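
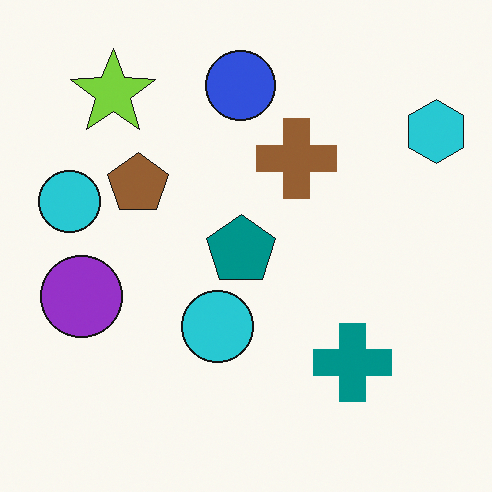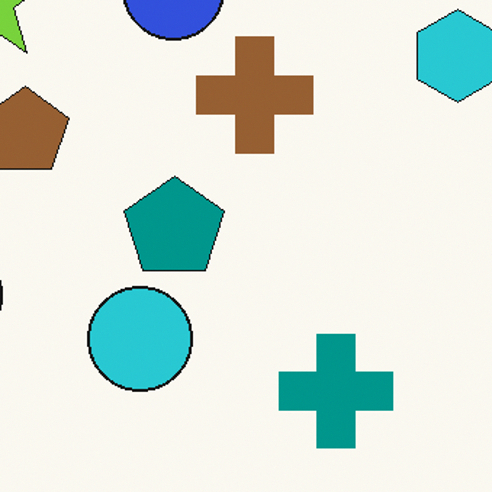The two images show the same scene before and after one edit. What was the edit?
The transformation is: cropped slightly and scaled back up.

The visible shapes are larger and the field of view is narrower; shapes near the original edges may be partly or wholly outside the frame — a crop-and-rescale.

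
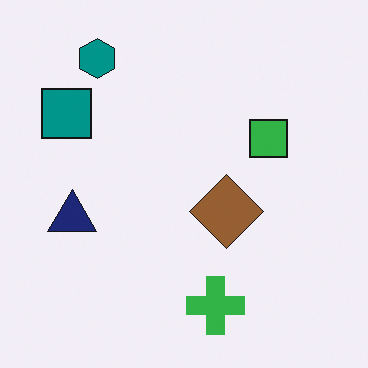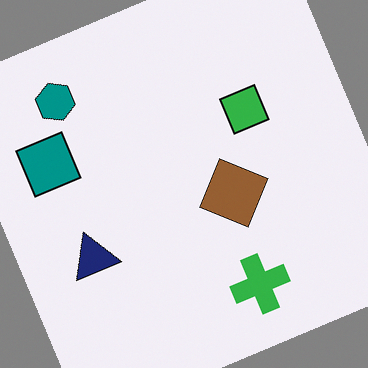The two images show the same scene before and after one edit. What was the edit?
It was rotated counter-clockwise by a moderate amount.

Every shape is tilted by the same angle and the image corners show triangular fill wedges — a whole-image rotation by a non-right angle.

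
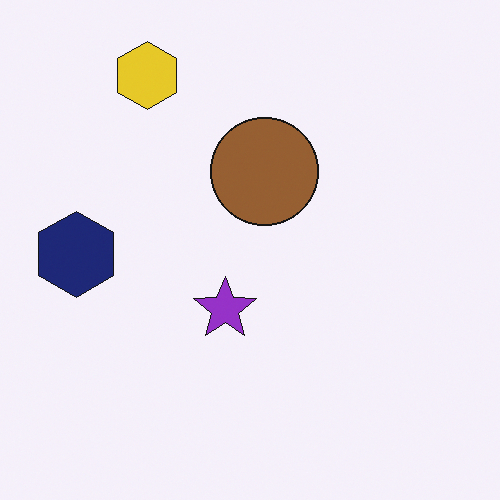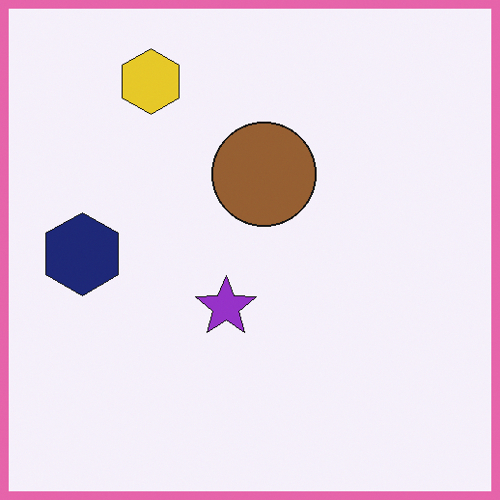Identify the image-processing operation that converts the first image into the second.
The transformation is: framed with a pink border.

A solid pink frame runs around the edge of the second image, with the content slightly shrunk inside it.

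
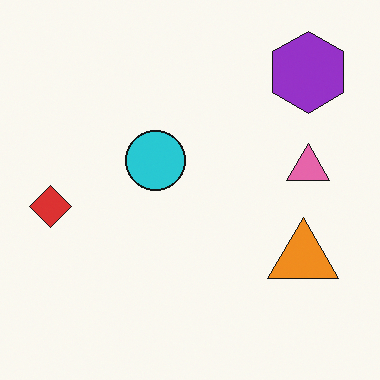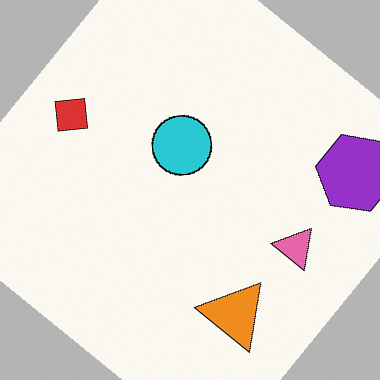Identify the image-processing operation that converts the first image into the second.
It was rotated clockwise by a large amount — several tens of degrees.

Every shape is tilted by the same angle and the image corners show triangular fill wedges — a whole-image rotation by a non-right angle.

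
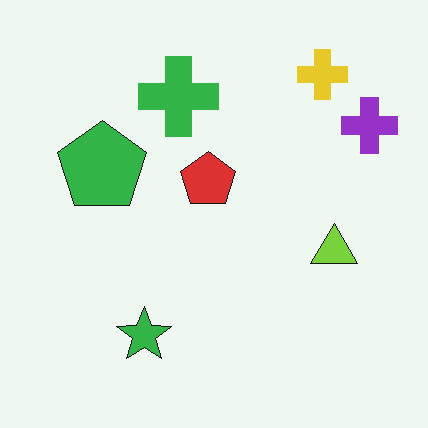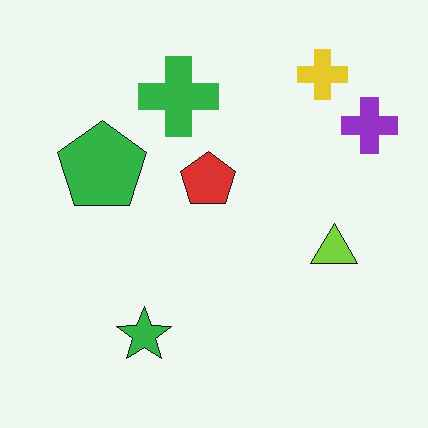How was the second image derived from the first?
It was JPEG-compressed with visible artifacts.

Blocky 8×8 compression artifacts appear around shape edges and the flat background shows ringing — characteristic JPEG degradation.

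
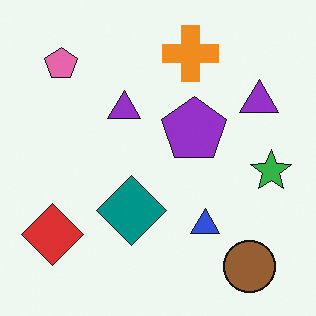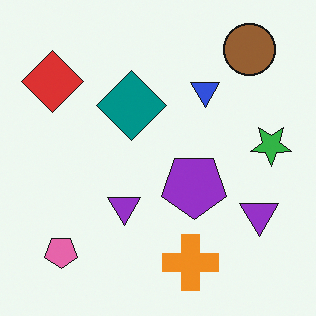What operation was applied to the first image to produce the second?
The image was flipped vertically (top ↔ bottom).

The brown circle is in the bottom-right of the first image and the top-right of the second — shapes on opposite sides of the horizontal midline have swapped in a mirror flip.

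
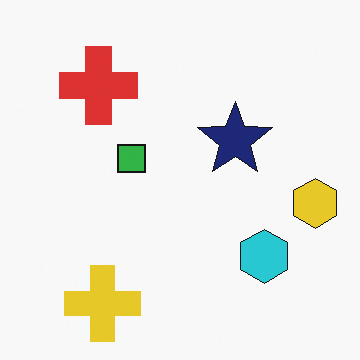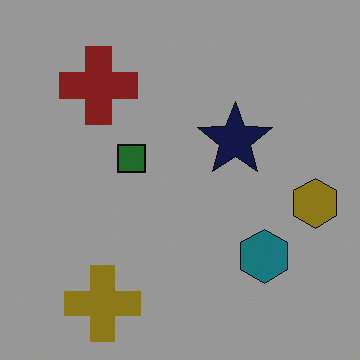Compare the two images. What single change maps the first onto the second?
The second image is the first darkened a lot.

Every pixel — background and shapes alike — is uniformly darkened.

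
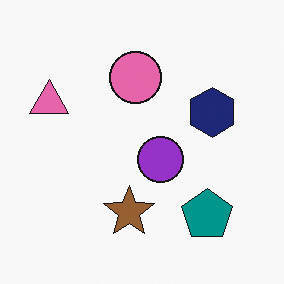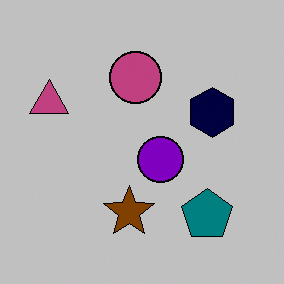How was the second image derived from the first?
The transformation is: aggressively posterized.

Each flat color has snapped to a coarser quantized level — most visibly, the near-white background has dropped to a flat grey.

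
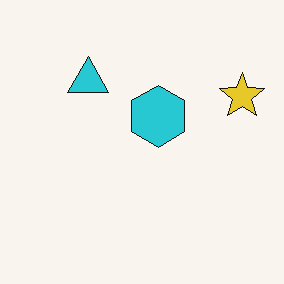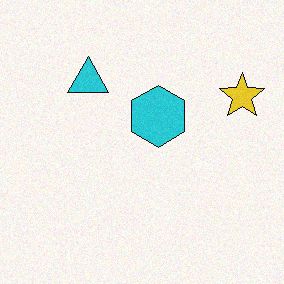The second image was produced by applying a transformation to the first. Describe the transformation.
The transformation is: degraded with subtle gaussian noise.

Random speckle covers the whole image, including the flat background.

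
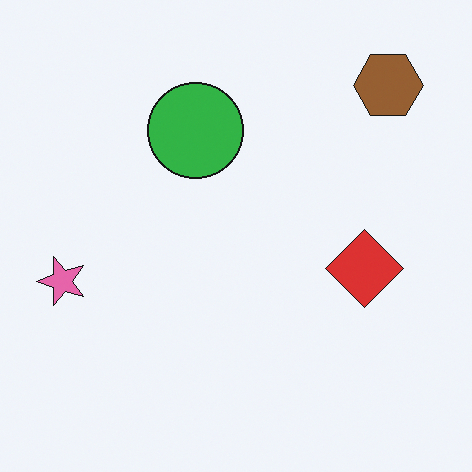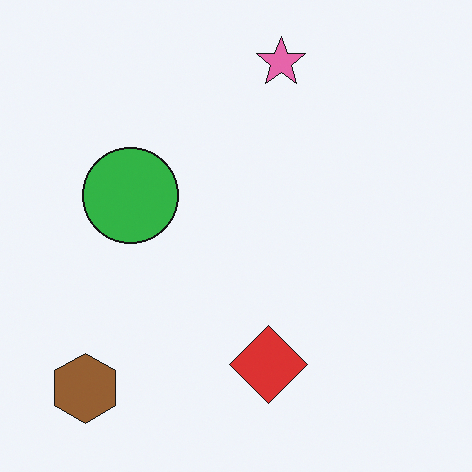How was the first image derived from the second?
The transformation is: transposed (reflected across the top-left ↔ bottom-right diagonal).

Shapes have swapped their row and column positions — what was in the top-right is now in the bottom-left — a diagonal reflection.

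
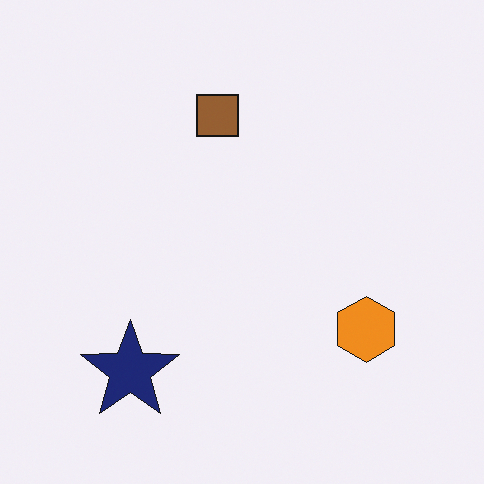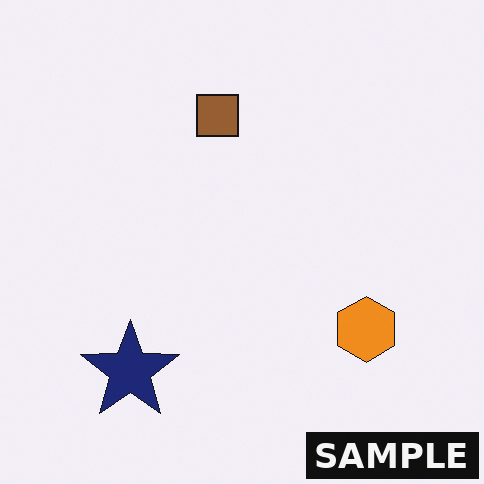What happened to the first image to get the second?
The second image is the first watermarked with the text "SAMPLE" in the lower-right corner.

A dark label reading "SAMPLE" appears in the lower-right corner.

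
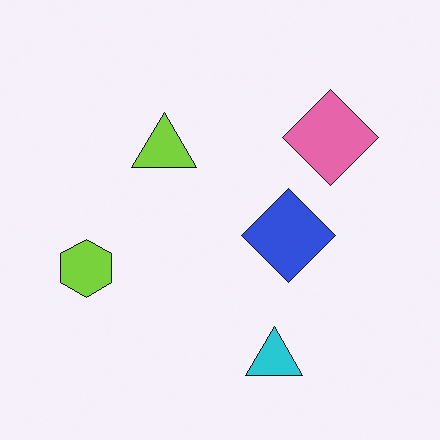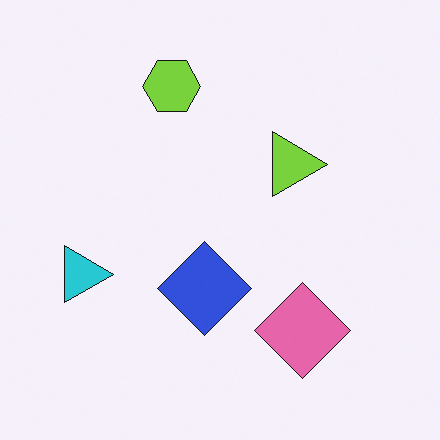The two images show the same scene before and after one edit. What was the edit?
This is the original image rotated 90° clockwise.

The cyan triangle sits in the bottom of the first image and the left of the second — consistent with a whole-image 90° clockwise rotation.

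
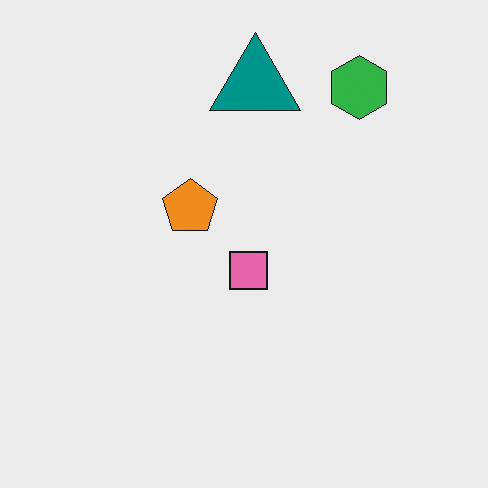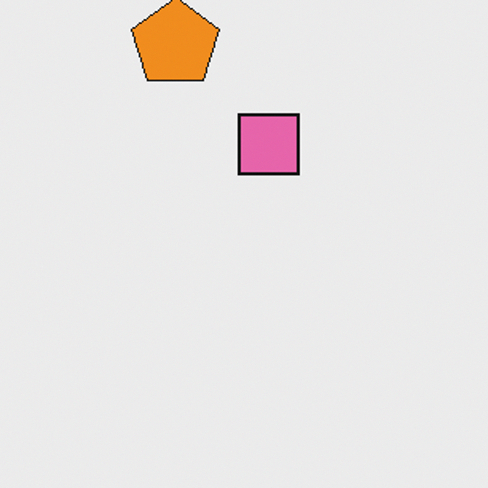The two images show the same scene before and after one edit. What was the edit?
Cropped slightly and scaled back up.

The visible shapes are larger and the field of view is narrower; shapes near the original edges may be partly or wholly outside the frame — a crop-and-rescale.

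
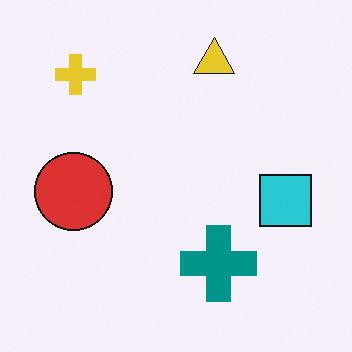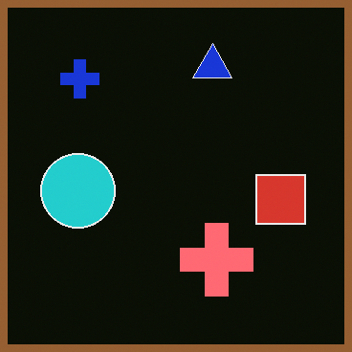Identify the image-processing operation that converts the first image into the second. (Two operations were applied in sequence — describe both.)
Color-inverted (negative), then framed with a brown border.

The light background has become dark and every shape's color is its complement — a photographic negative. A solid brown frame runs around the edge of the second image, with the content slightly shrunk inside it.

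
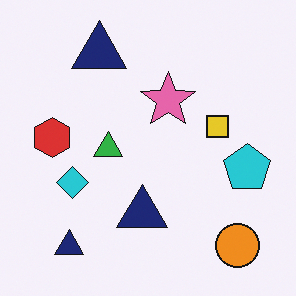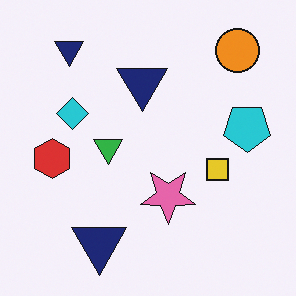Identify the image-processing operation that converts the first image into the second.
The transformation is: flipped vertically (top ↔ bottom).

The orange circle is in the bottom-right of the first image and the top-right of the second — shapes on opposite sides of the horizontal midline have swapped in a mirror flip.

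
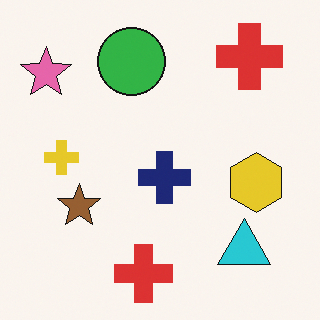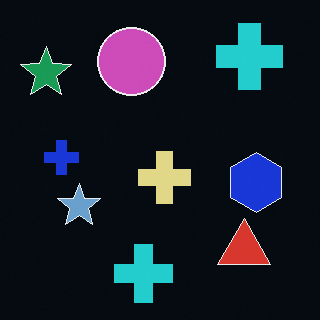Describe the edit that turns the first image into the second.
The second image is the first color-inverted (negative).

The light background has become dark and every shape's color is its complement — a photographic negative.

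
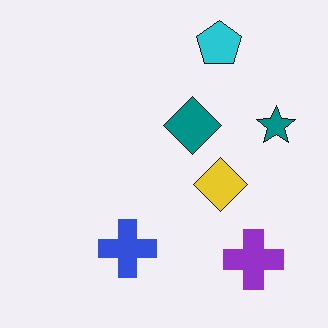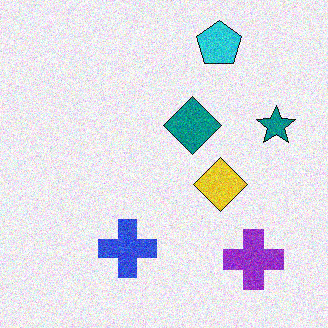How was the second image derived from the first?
The transformation is: degraded with visible gaussian noise.

Random speckle covers the whole image, including the flat background.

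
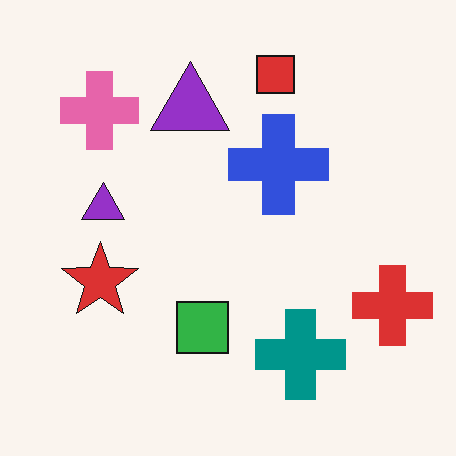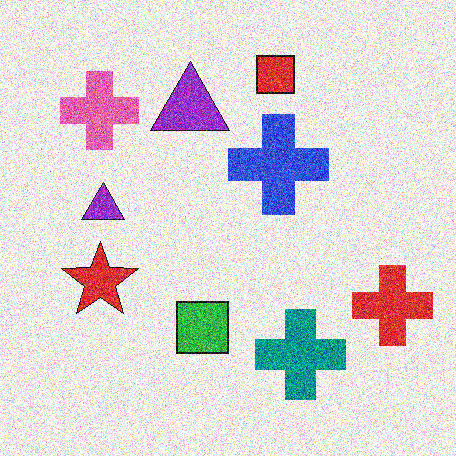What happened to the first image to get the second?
The transformation is: degraded with heavy additive noise.

Random speckle covers the whole image, including the flat background.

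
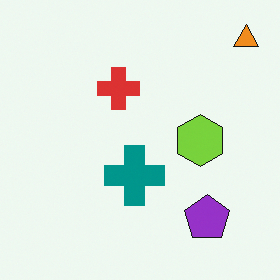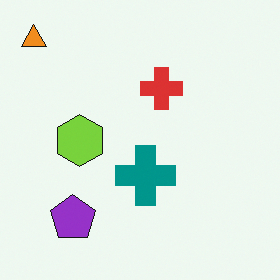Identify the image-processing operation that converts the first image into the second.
It was flipped horizontally (left ↔ right).

The orange triangle is in the top-right of the first image and the top-left of the second — shapes on opposite sides of the vertical midline have swapped in a mirror flip.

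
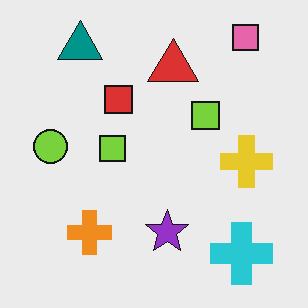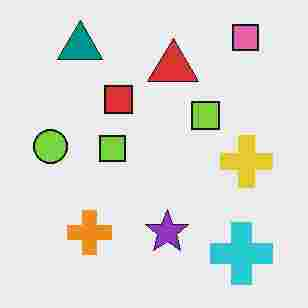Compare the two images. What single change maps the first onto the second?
It was degraded with heavy JPEG compression.

Blocky 8×8 compression artifacts appear around shape edges and the flat background shows ringing — characteristic JPEG degradation.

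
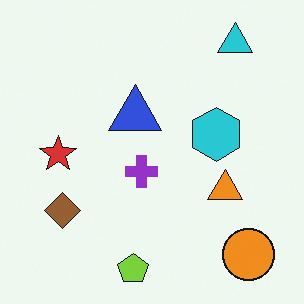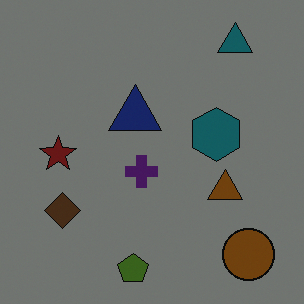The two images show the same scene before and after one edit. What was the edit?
The second image is the first substantially darkened.

Every pixel — background and shapes alike — is uniformly darkened.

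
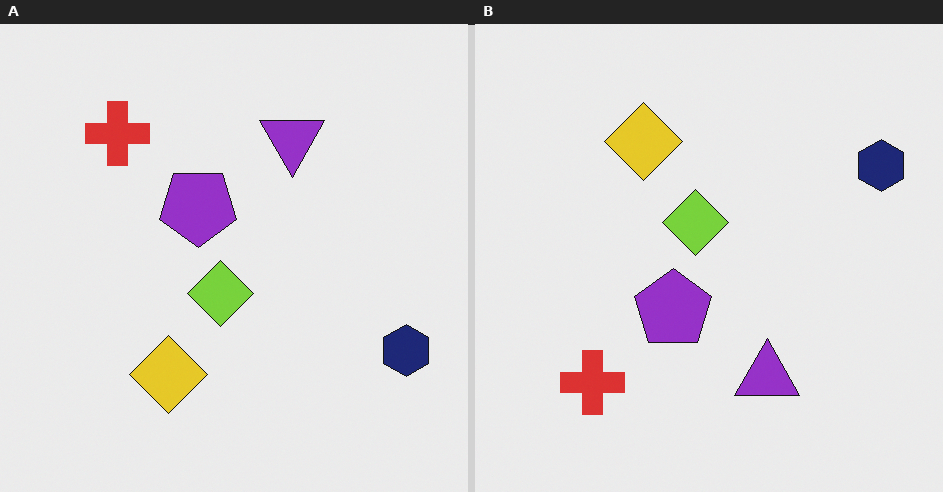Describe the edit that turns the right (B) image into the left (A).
The image was flipped vertically (top ↔ bottom).

The red cross is in the bottom-left of the right (B) image and the top-left of the left (A) — shapes on opposite sides of the horizontal midline have swapped in a mirror flip.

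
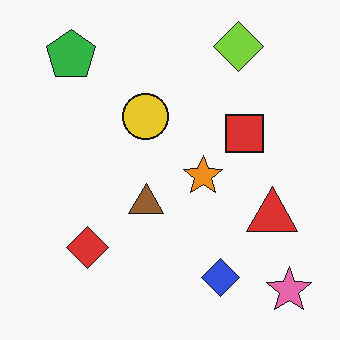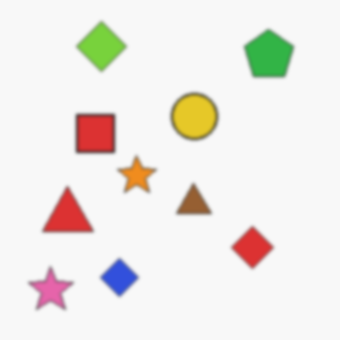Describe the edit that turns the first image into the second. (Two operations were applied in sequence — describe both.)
This is the original image given a subtle gaussian blur, then flipped horizontally (left ↔ right).

Shape edges and outlines are uniformly softened across the whole image. The pink star is in the bottom-right of the first image and the bottom-left of the second — shapes on opposite sides of the vertical midline have swapped in a mirror flip.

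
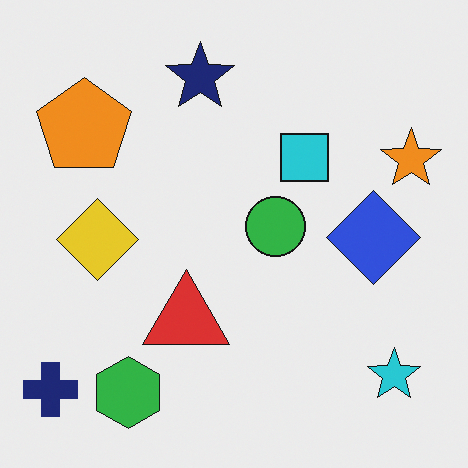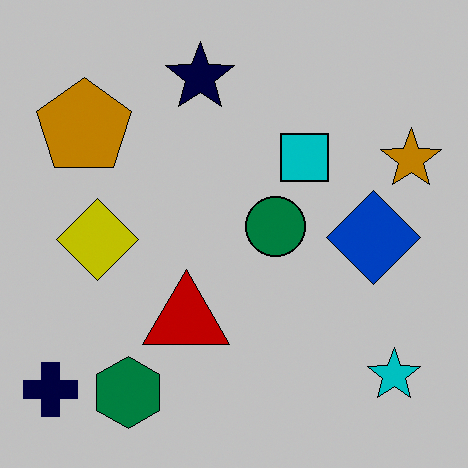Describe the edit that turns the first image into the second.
The image was aggressively posterized.

Each flat color has snapped to a coarser quantized level — most visibly, the near-white background has dropped to a flat grey.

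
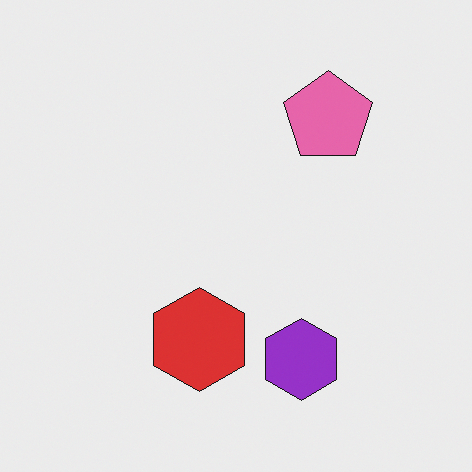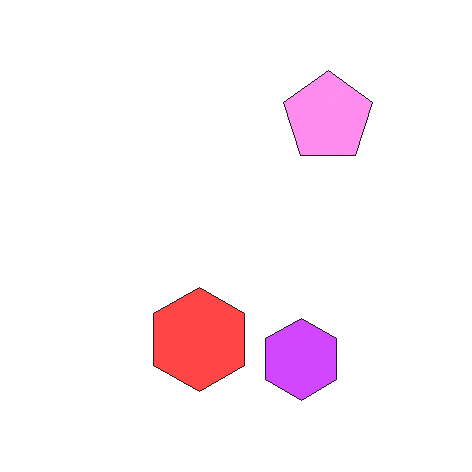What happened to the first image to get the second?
Brightened a lot.

Every pixel — background and shapes alike — is uniformly brightened.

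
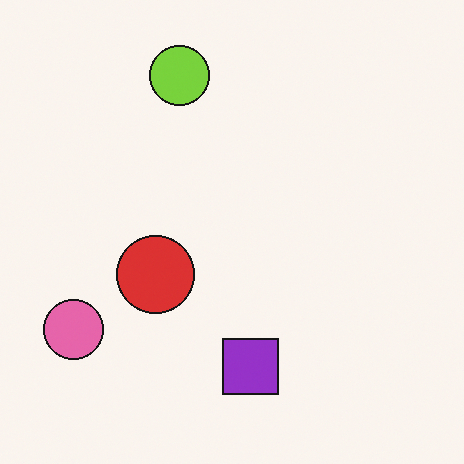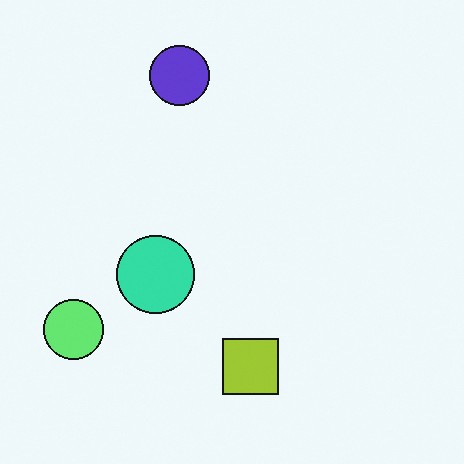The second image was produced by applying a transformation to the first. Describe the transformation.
This is the original image hue-shifted through roughly half the color wheel.

Every shape's color has rotated by the same amount around the hue wheel — a uniform hue shift.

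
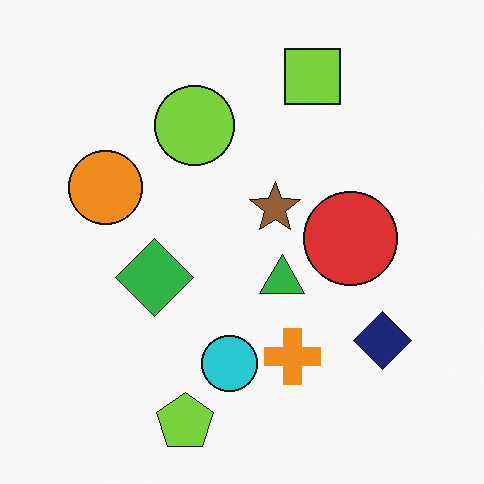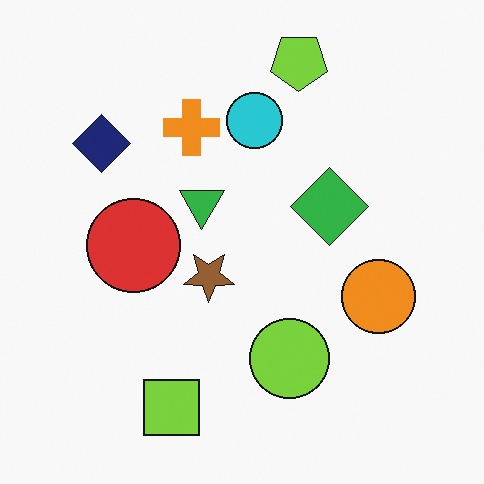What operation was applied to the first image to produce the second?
Rotated 180°.

The lime pentagon sits in the bottom of the first image and the top of the second — consistent with a whole-image 180° rotation.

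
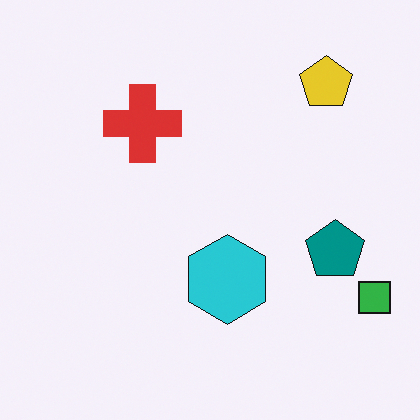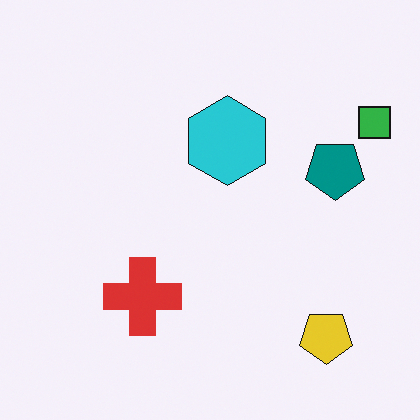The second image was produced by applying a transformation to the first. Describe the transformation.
The second image is the first flipped vertically (top ↔ bottom).

The yellow pentagon is in the top-right of the first image and the bottom-right of the second — shapes on opposite sides of the horizontal midline have swapped in a mirror flip.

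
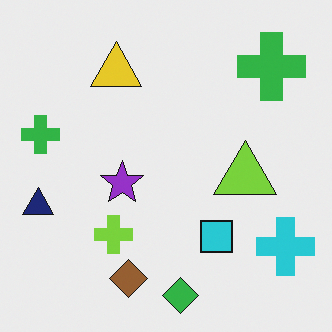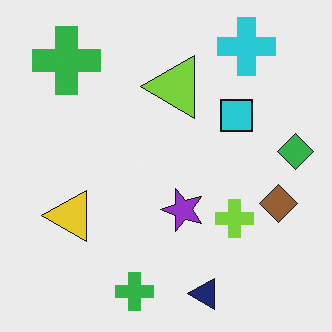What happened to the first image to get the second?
Rotated 90° counter-clockwise.

The cyan cross sits in the bottom-right of the first image and the top-right of the second — consistent with a whole-image 90° counter-clockwise rotation.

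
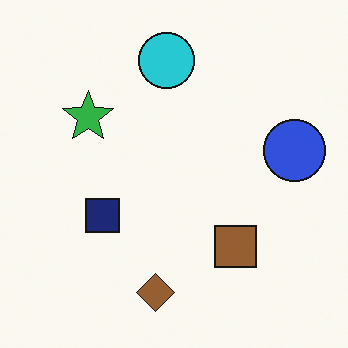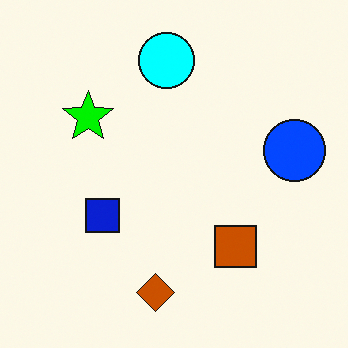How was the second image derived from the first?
Heavily oversaturated.

All colors are more vivid — a global saturation change.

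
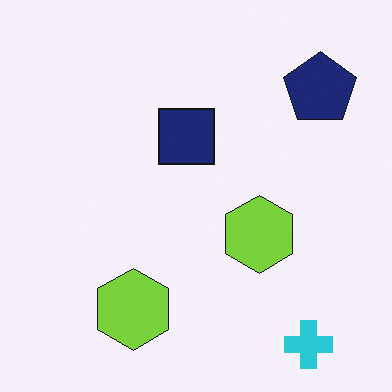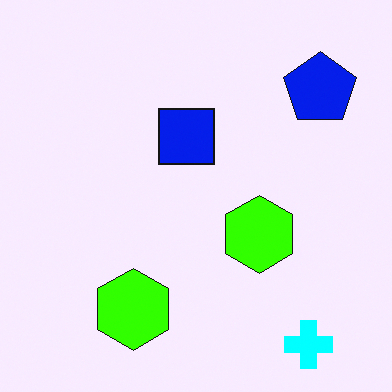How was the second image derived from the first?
The second image is the first heavily oversaturated.

All colors are more vivid — a global saturation change.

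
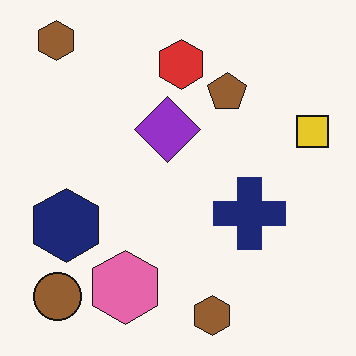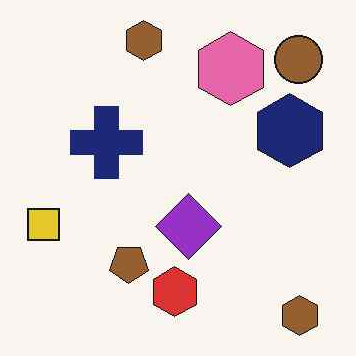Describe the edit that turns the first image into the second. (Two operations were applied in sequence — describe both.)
It was JPEG-compressed with visible artifacts, then rotated 180°.

Blocky 8×8 compression artifacts appear around shape edges and the flat background shows ringing — characteristic JPEG degradation. The brown circle sits in the bottom-left of the first image and the top-right of the second — consistent with a whole-image 180° rotation.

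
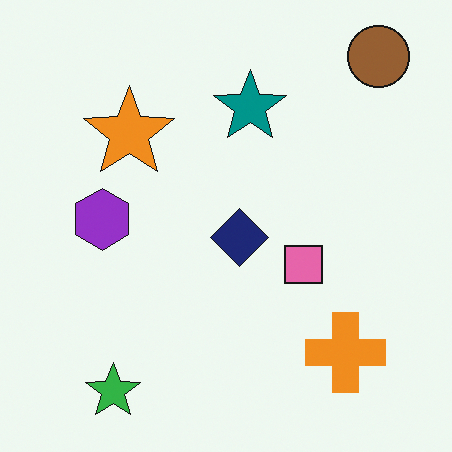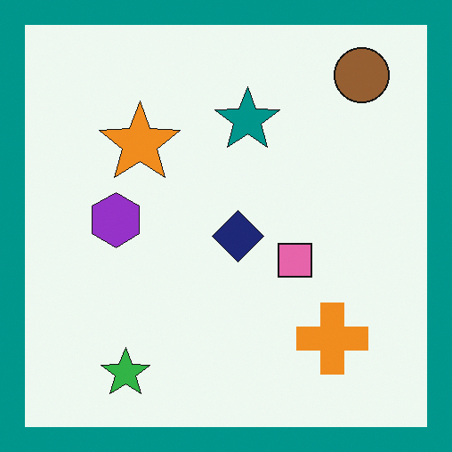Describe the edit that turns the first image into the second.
Framed with a teal border.

A solid teal frame runs around the edge of the second image, with the content slightly shrunk inside it.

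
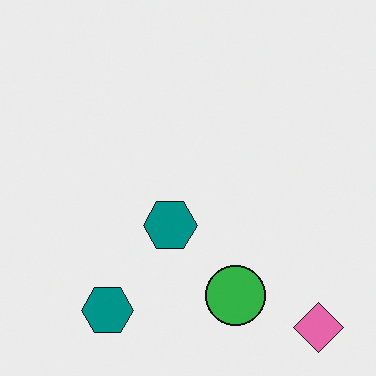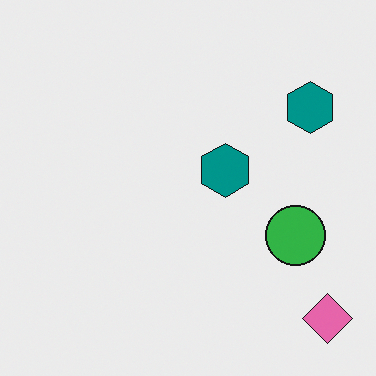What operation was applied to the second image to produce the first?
Transposed (reflected across the top-left ↔ bottom-right diagonal).

Shapes have swapped their row and column positions — what was in the top-right is now in the bottom-left — a diagonal reflection.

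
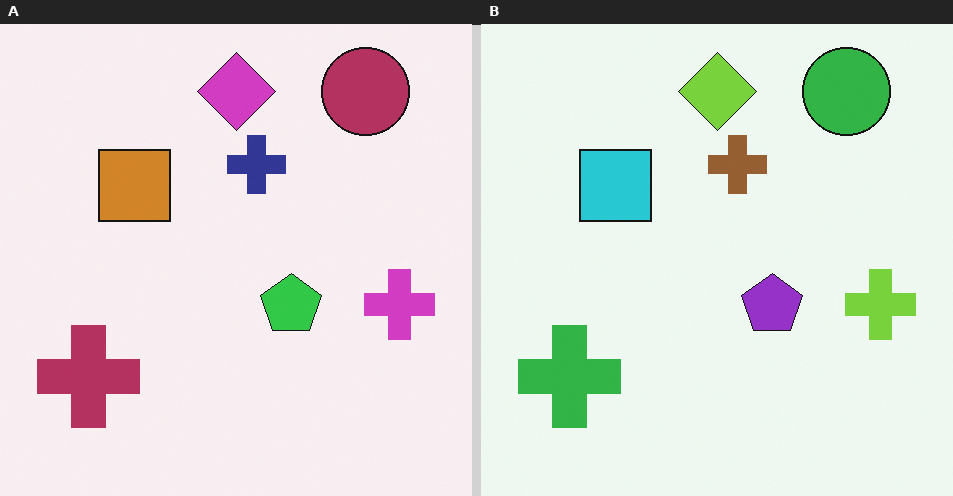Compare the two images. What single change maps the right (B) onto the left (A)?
The transformation is: hue-shifted through roughly half the color wheel.

Every shape's color has rotated by the same amount around the hue wheel — a uniform hue shift.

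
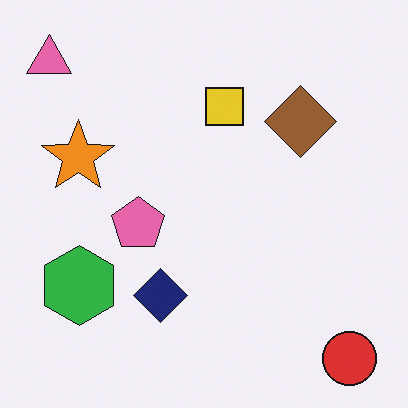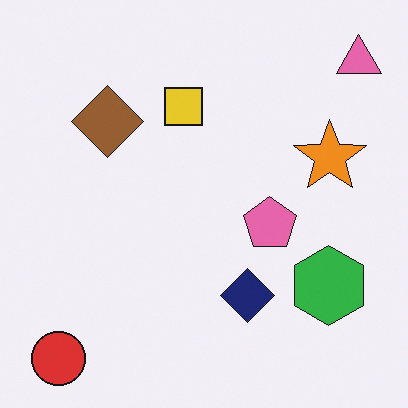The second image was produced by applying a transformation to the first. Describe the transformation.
The image was flipped horizontally (left ↔ right).

The pink triangle is in the top-left of the first image and the top-right of the second — shapes on opposite sides of the vertical midline have swapped in a mirror flip.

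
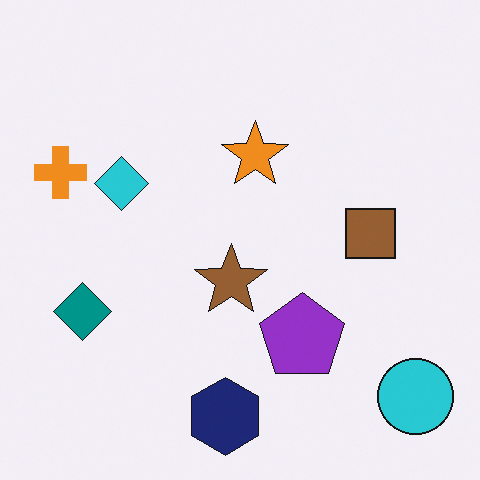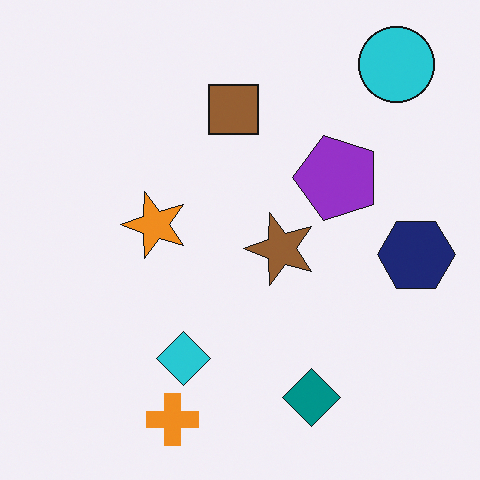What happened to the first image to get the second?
The image was rotated 90° counter-clockwise.

The cyan circle sits in the bottom-right of the first image and the top-right of the second — consistent with a whole-image 90° counter-clockwise rotation.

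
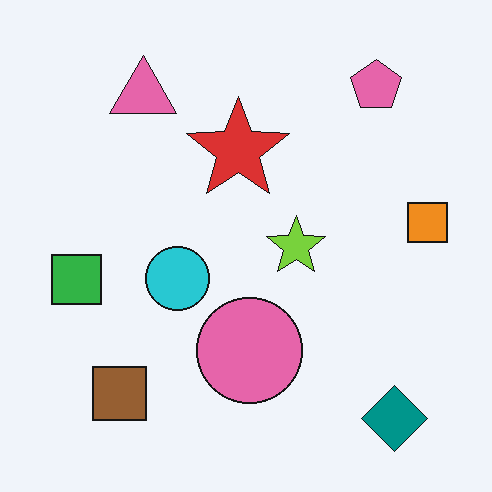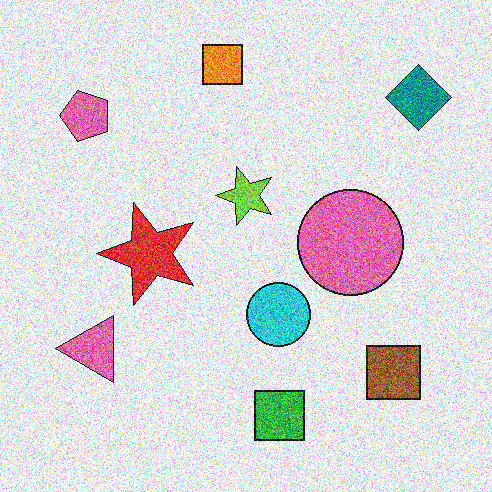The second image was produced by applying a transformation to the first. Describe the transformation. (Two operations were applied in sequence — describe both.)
It was rotated 90° counter-clockwise, then degraded with a thick layer of grain.

The teal diamond sits in the bottom-right of the first image and the top-right of the second — consistent with a whole-image 90° counter-clockwise rotation. Random speckle covers the whole image, including the flat background.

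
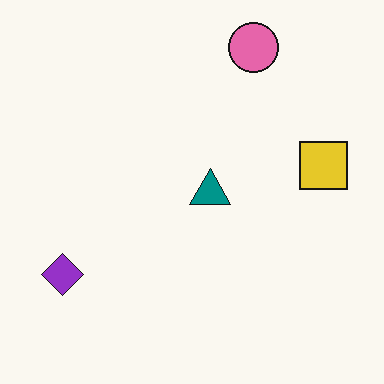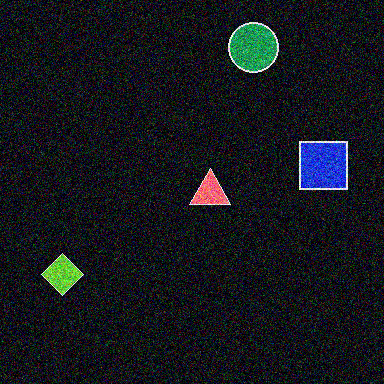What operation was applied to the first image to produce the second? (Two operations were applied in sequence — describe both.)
The image was degraded with strong gaussian noise, then color-inverted (negative).

Random speckle covers the whole image, including the flat background. The light background has become dark and every shape's color is its complement — a photographic negative.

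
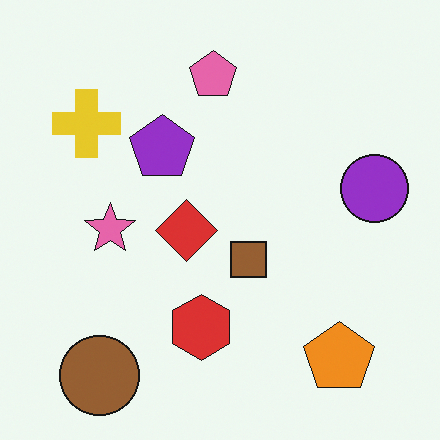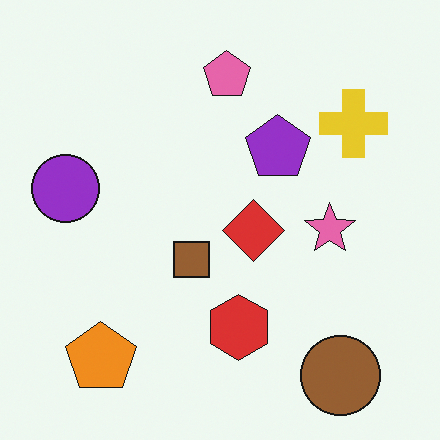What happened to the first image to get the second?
The second image is the first flipped horizontally (left ↔ right).

The purple circle is in the right of the first image and the left of the second — shapes on opposite sides of the vertical midline have swapped in a mirror flip.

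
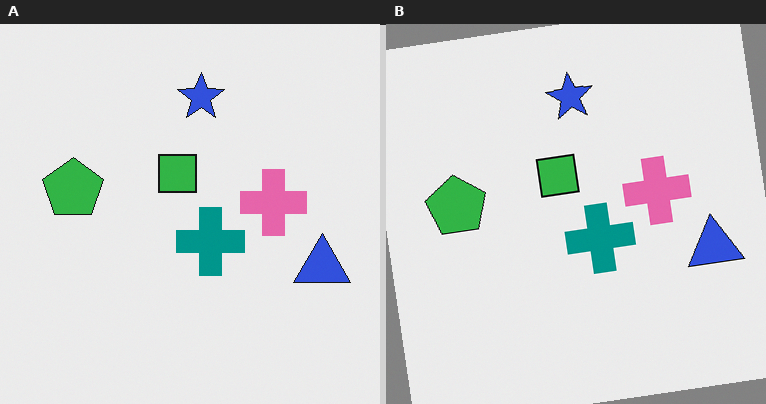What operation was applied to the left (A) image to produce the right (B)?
It was rotated counter-clockwise by a slight angle.

Every shape is tilted by the same angle and the image corners show triangular fill wedges — a whole-image rotation by a non-right angle.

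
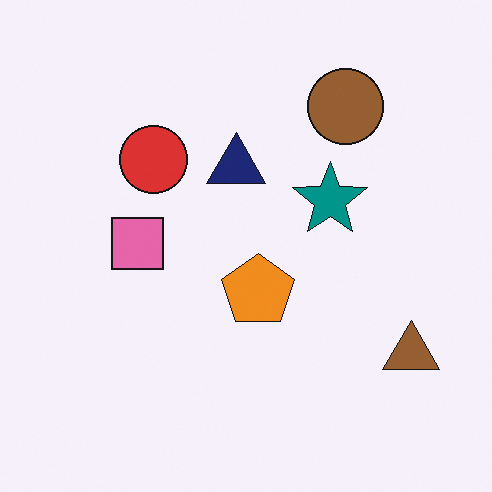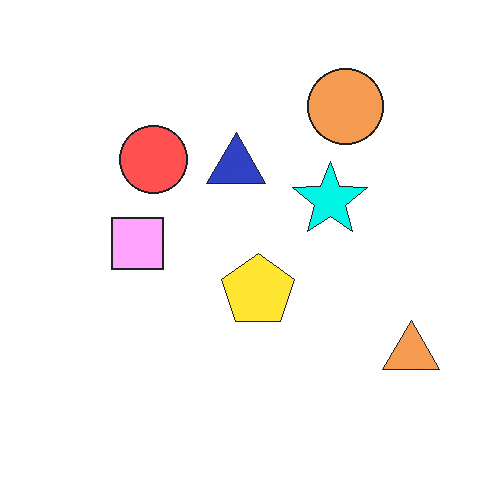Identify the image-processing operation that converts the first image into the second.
It was substantially brightened.

Every pixel — background and shapes alike — is uniformly brightened.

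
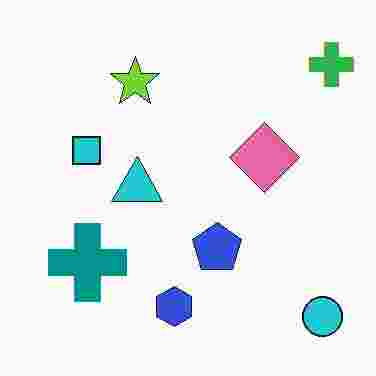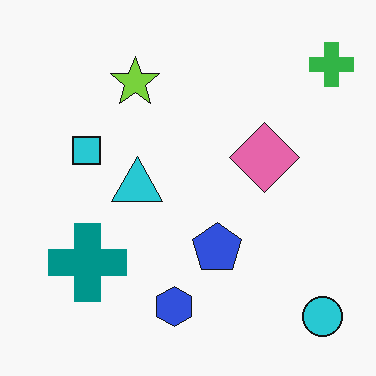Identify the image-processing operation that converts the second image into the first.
The first image is the second heavily JPEG-compressed with obvious blocking artifacts.

Blocky 8×8 compression artifacts appear around shape edges and the flat background shows ringing — characteristic JPEG degradation.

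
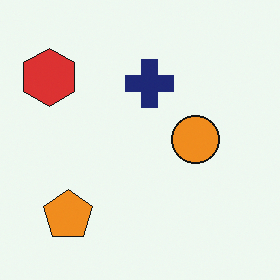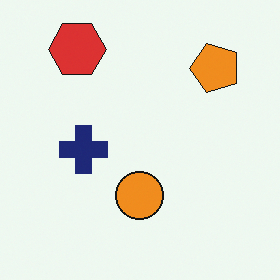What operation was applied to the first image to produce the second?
Transposed (reflected across the top-left ↔ bottom-right diagonal).

Shapes have swapped their row and column positions — what was in the top-right is now in the bottom-left — a diagonal reflection.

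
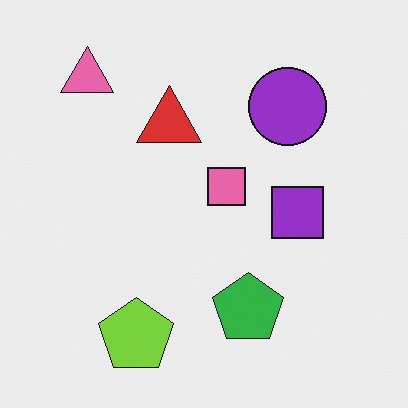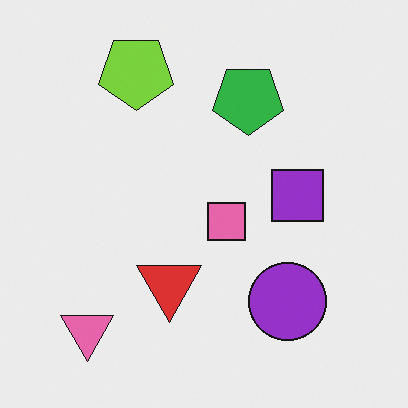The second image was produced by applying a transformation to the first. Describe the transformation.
The image was flipped vertically (top ↔ bottom).

The lime pentagon is in the bottom of the first image and the top of the second — shapes on opposite sides of the horizontal midline have swapped in a mirror flip.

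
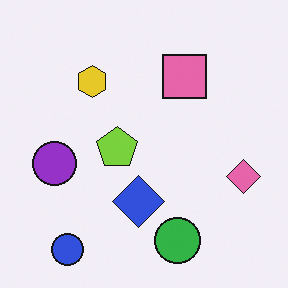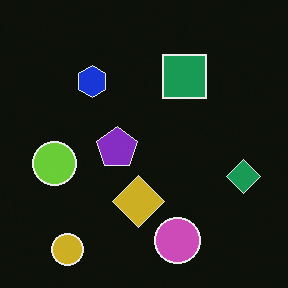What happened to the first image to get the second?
The transformation is: color-inverted (negative).

The light background has become dark and every shape's color is its complement — a photographic negative.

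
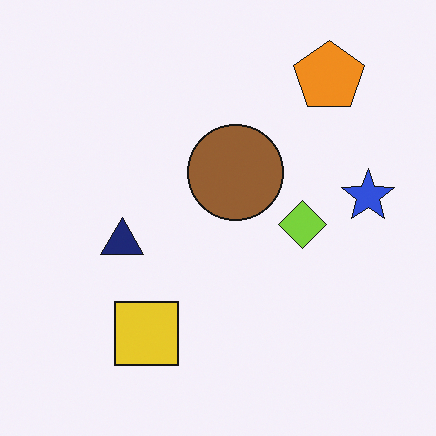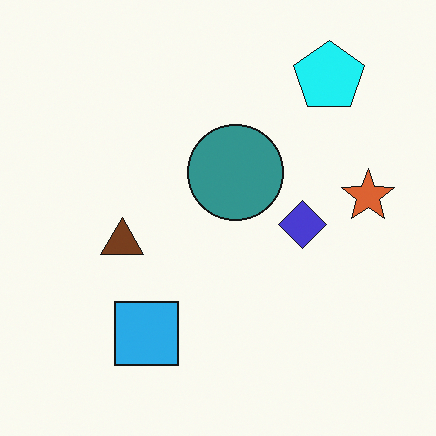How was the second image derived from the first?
The second image is the first hue-shifted noticeably.

Every shape's color has rotated by the same amount around the hue wheel — a uniform hue shift.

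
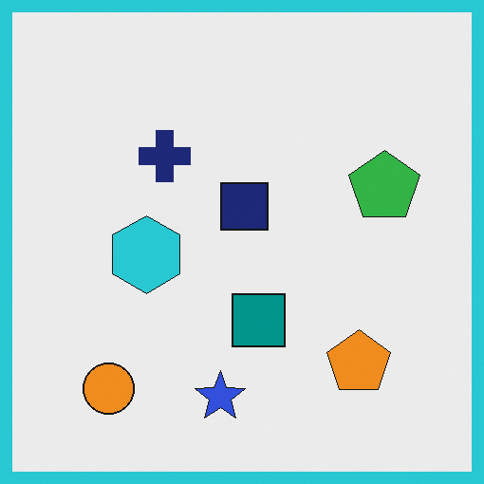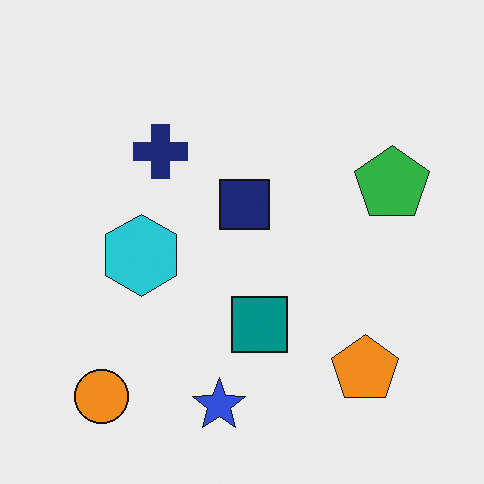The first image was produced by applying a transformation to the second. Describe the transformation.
The first image is the second framed with a cyan border.

A solid cyan frame runs around the edge of the first image, with the content slightly shrunk inside it.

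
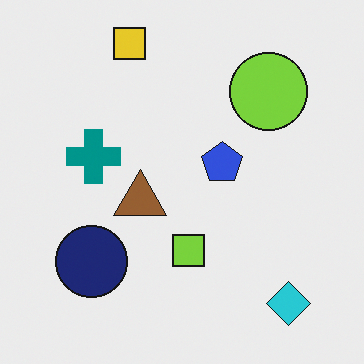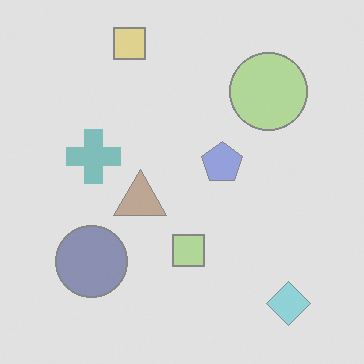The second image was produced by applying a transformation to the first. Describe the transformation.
This is the original image given much lower contrast.

Tones are pushed toward mid-grey across the whole image — a global contrast change.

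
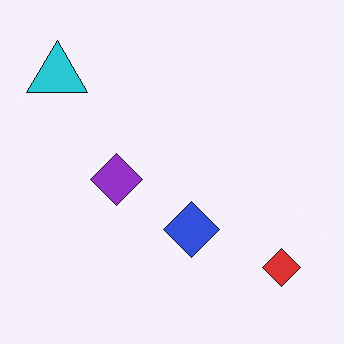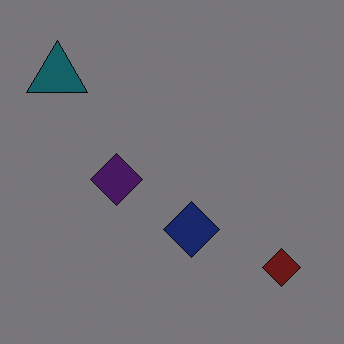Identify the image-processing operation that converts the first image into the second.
Noticeably darkened.

Every pixel — background and shapes alike — is uniformly darkened.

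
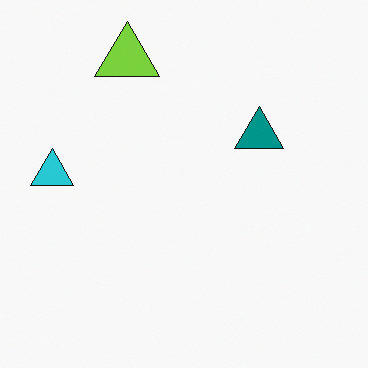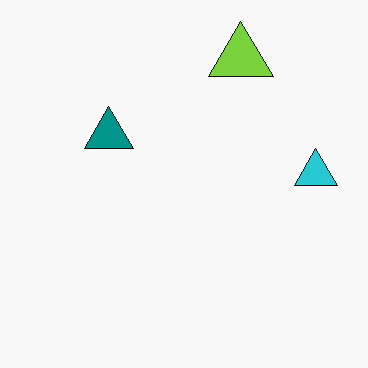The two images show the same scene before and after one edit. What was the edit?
The second image is the first flipped horizontally (left ↔ right).

The cyan triangle is in the left of the first image and the right of the second — shapes on opposite sides of the vertical midline have swapped in a mirror flip.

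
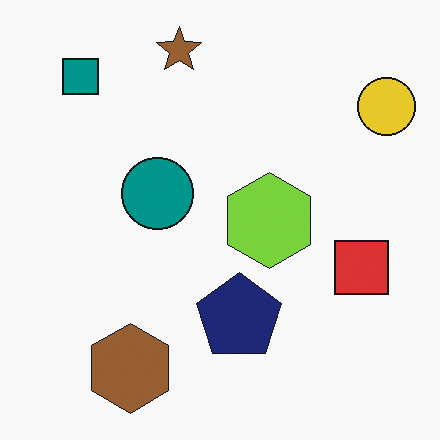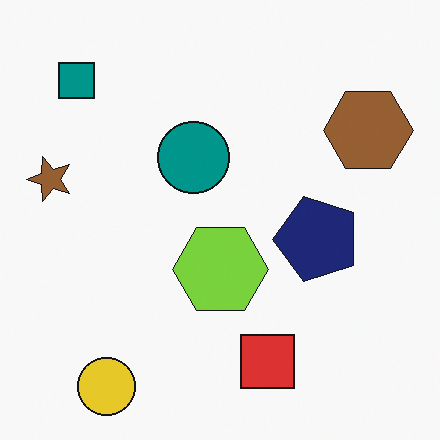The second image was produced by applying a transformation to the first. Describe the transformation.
Transposed (reflected across the top-left ↔ bottom-right diagonal).

Shapes have swapped their row and column positions — what was in the top-right is now in the bottom-left — a diagonal reflection.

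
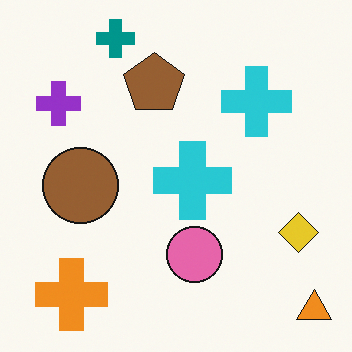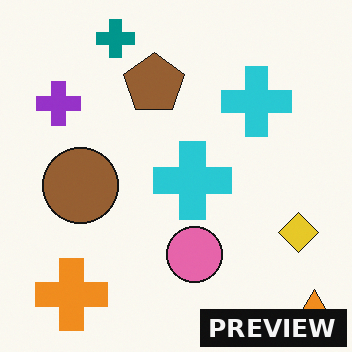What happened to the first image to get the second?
It was watermarked with the text "PREVIEW" in the lower-right corner.

A dark label reading "PREVIEW" appears in the lower-right corner.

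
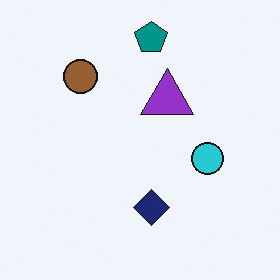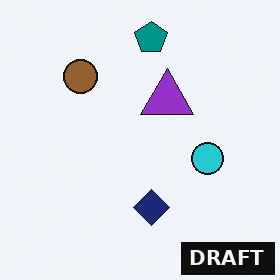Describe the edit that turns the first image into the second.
The image was watermarked with the text "DRAFT" in the lower-right corner.

A dark label reading "DRAFT" appears in the lower-right corner.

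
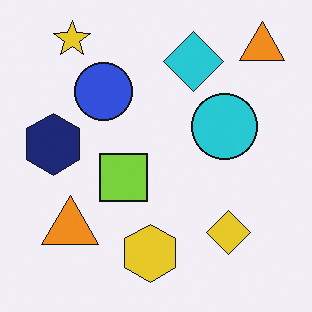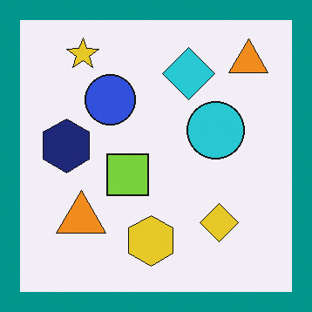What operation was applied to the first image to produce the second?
The image was framed with a teal border.

A solid teal frame runs around the edge of the second image, with the content slightly shrunk inside it.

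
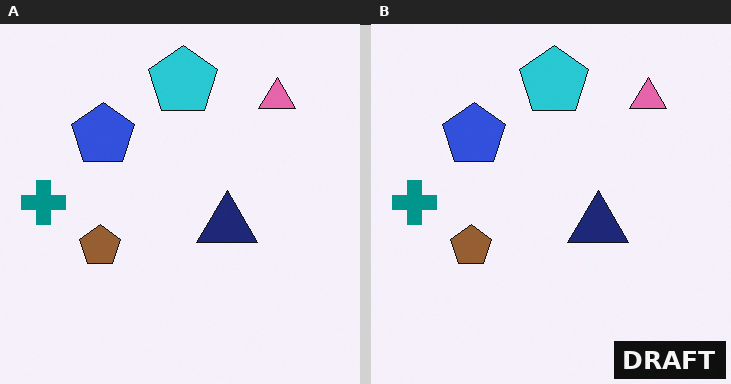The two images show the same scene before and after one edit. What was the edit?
The image was watermarked with the text "DRAFT" in the lower-right corner.

A dark label reading "DRAFT" appears in the lower-right corner.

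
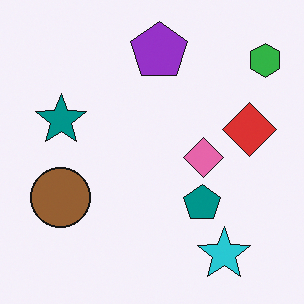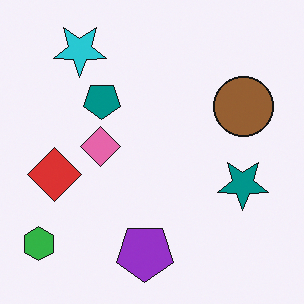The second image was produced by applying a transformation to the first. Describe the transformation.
The image was rotated 180°.

The green hexagon sits in the top-right of the first image and the bottom-left of the second — consistent with a whole-image 180° rotation.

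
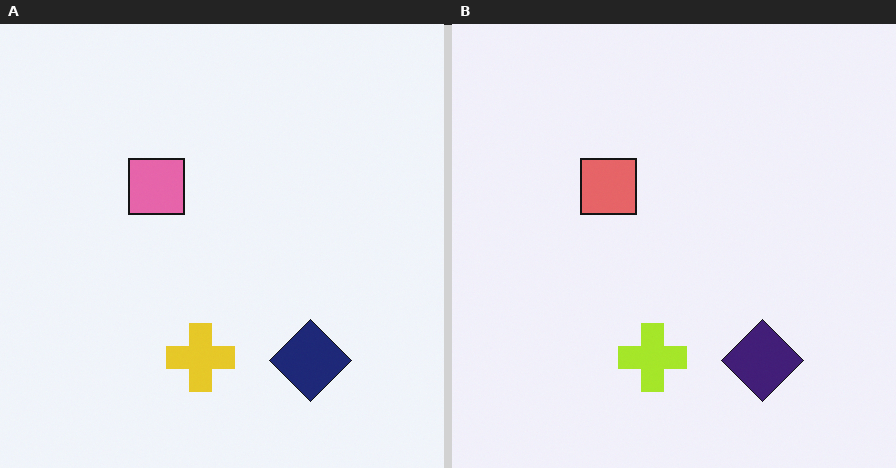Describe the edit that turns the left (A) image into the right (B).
This is the original image hue-shifted slightly.

Every shape's color has rotated by the same amount around the hue wheel — a uniform hue shift.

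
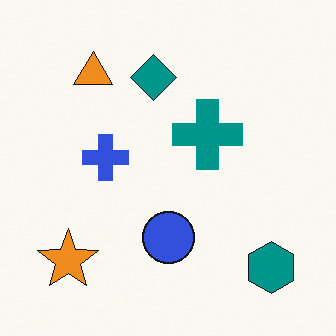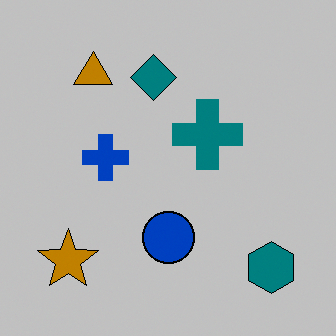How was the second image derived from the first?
The transformation is: heavily posterized to just a handful of flat colors.

Each flat color has snapped to a coarser quantized level — most visibly, the near-white background has dropped to a flat grey.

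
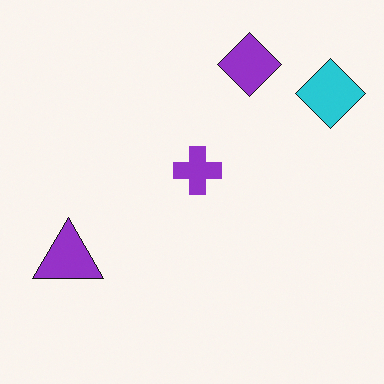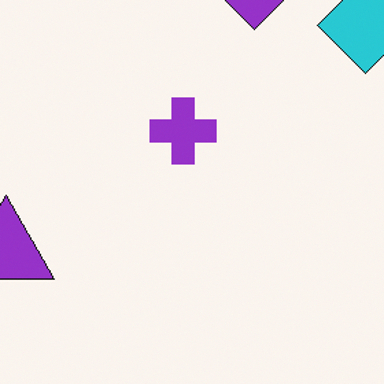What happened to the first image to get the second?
The transformation is: cropped to a modestly smaller region and rescaled.

The visible shapes are larger and the field of view is narrower; shapes near the original edges may be partly or wholly outside the frame — a crop-and-rescale.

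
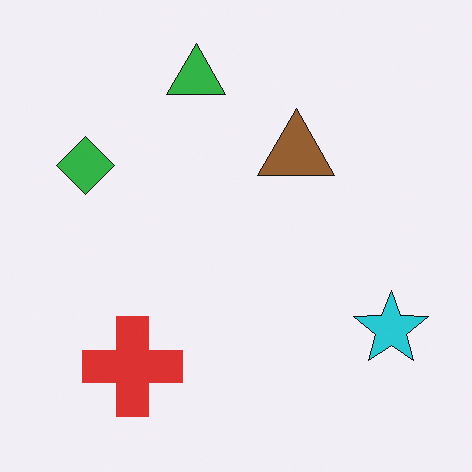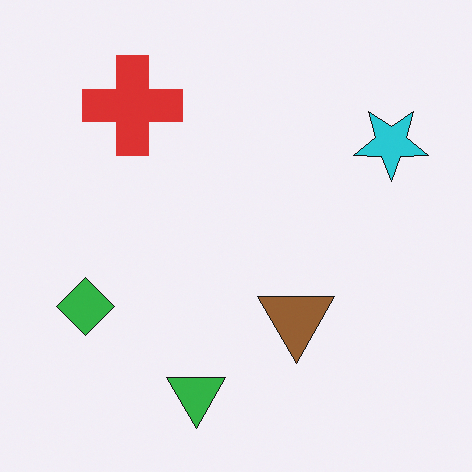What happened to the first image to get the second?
Flipped vertically (top ↔ bottom).

The green triangle is in the top of the first image and the bottom of the second — shapes on opposite sides of the horizontal midline have swapped in a mirror flip.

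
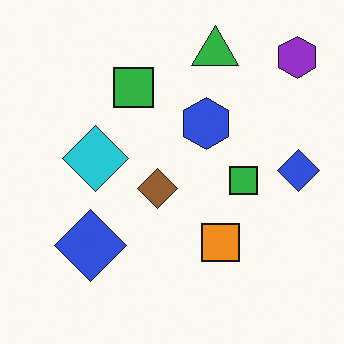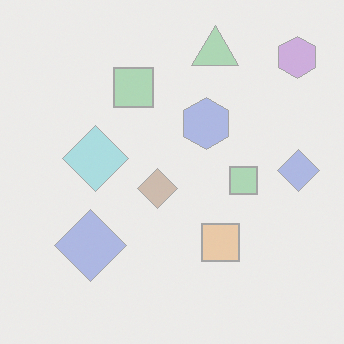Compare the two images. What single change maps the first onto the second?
Given much lower contrast.

Tones are pushed toward mid-grey across the whole image — a global contrast change.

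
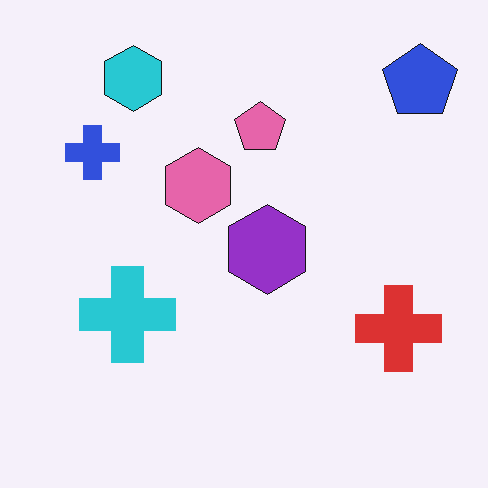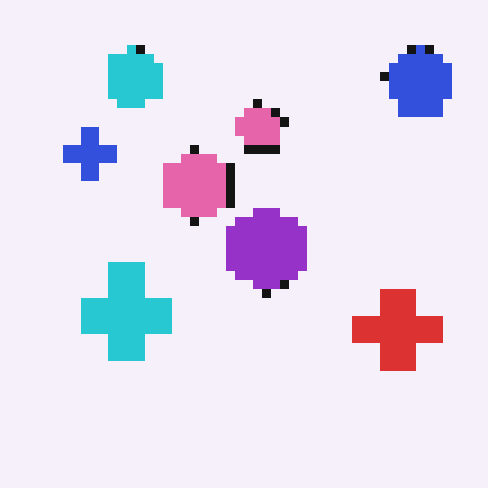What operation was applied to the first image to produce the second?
Heavily pixelated into large blocks.

Shapes are reduced to large square blocks; fine edges and outlines are lost — a downscale-then-upscale (mosaic) effect.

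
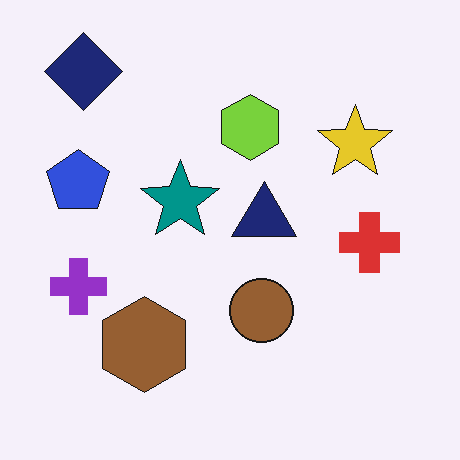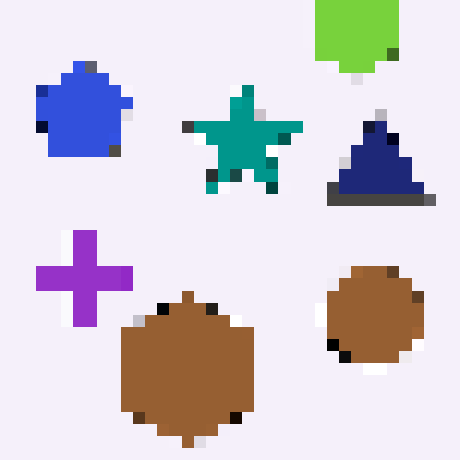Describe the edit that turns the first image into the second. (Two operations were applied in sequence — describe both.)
The image was cropped to a modestly smaller region and rescaled, then heavily pixelated into large blocks.

The visible shapes are larger and the field of view is narrower; shapes near the original edges may be partly or wholly outside the frame — a crop-and-rescale. Shapes are reduced to large square blocks; fine edges and outlines are lost — a downscale-then-upscale (mosaic) effect.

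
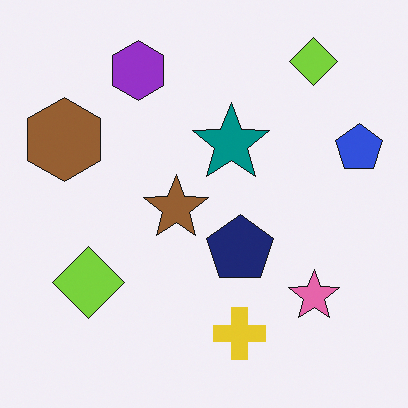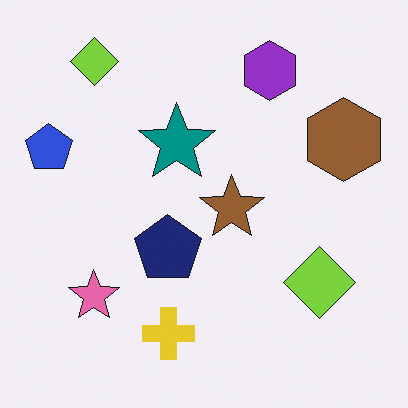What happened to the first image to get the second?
The image was flipped horizontally (left ↔ right).

The blue pentagon is in the right of the first image and the left of the second — shapes on opposite sides of the vertical midline have swapped in a mirror flip.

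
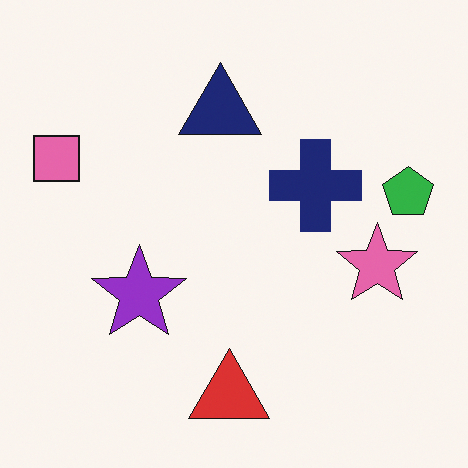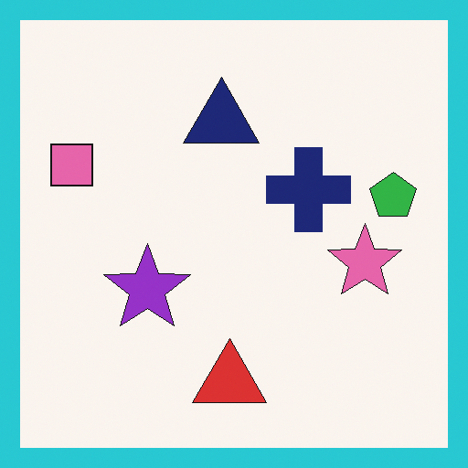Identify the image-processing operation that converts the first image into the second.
It was framed with a cyan border.

A solid cyan frame runs around the edge of the second image, with the content slightly shrunk inside it.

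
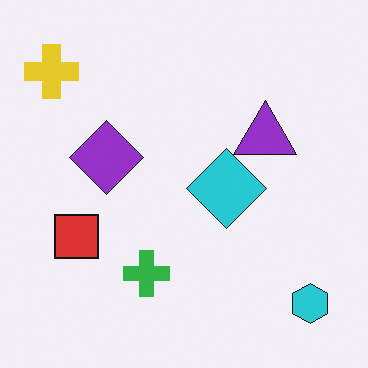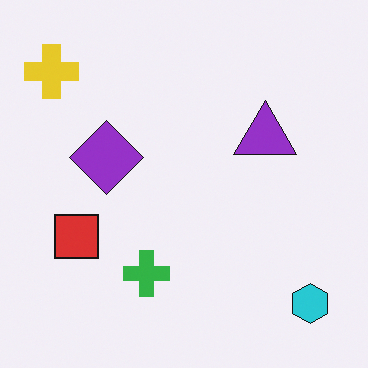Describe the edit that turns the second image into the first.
Overlaid with an additional cyan diamond.

A cyan diamond appears in the first image that is absent from the second.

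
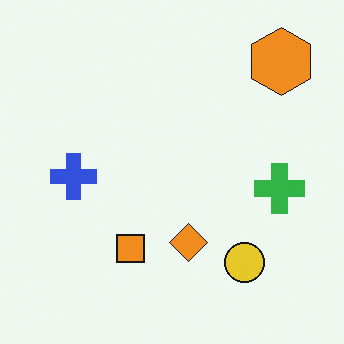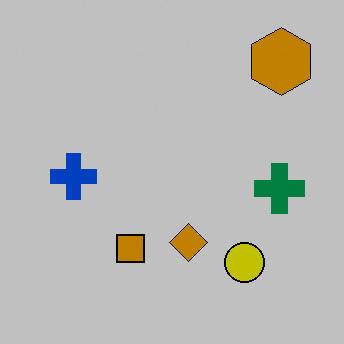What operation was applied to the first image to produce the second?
The image was heavily posterized to just a handful of flat colors.

Each flat color has snapped to a coarser quantized level — most visibly, the near-white background has dropped to a flat grey.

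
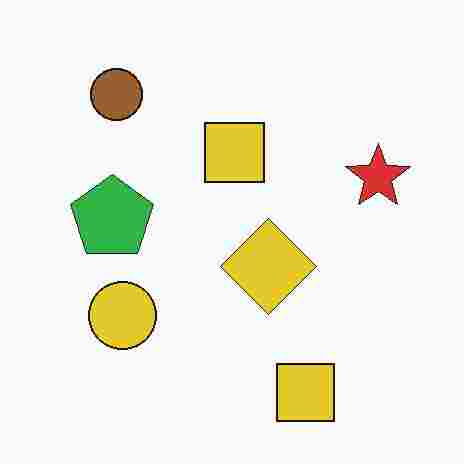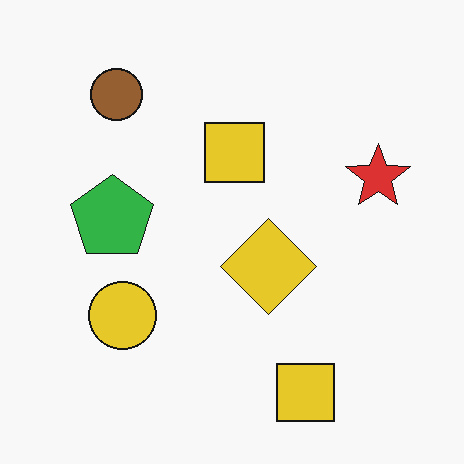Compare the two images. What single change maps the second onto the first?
The image was heavily JPEG-compressed with obvious blocking artifacts.

Blocky 8×8 compression artifacts appear around shape edges and the flat background shows ringing — characteristic JPEG degradation.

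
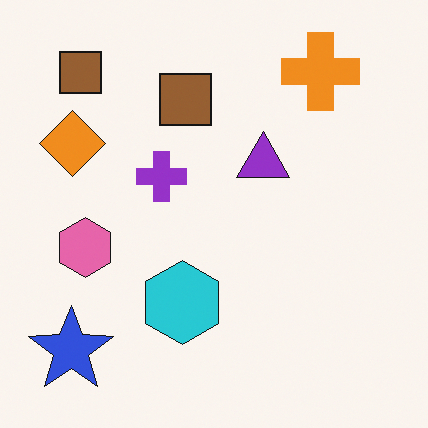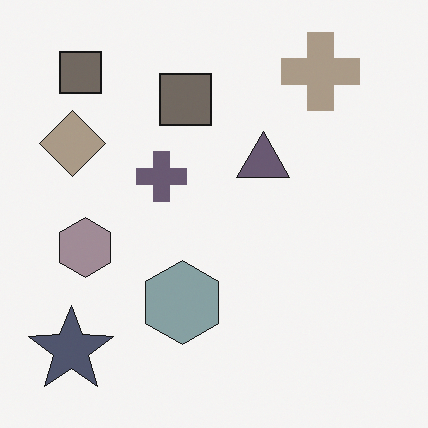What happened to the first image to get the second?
This is the original image heavily desaturated.

All colors are more muted and greyish — a global saturation change.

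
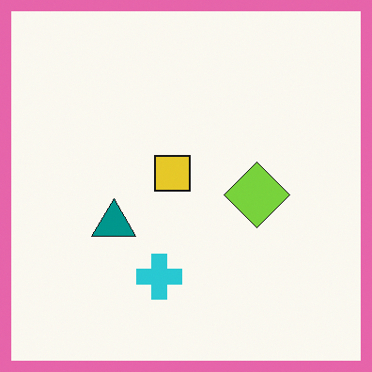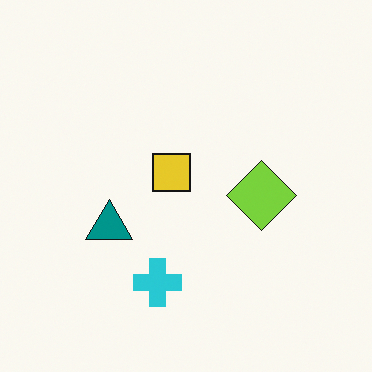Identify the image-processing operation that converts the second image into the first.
The first image is the second framed with a pink border.

A solid pink frame runs around the edge of the first image, with the content slightly shrunk inside it.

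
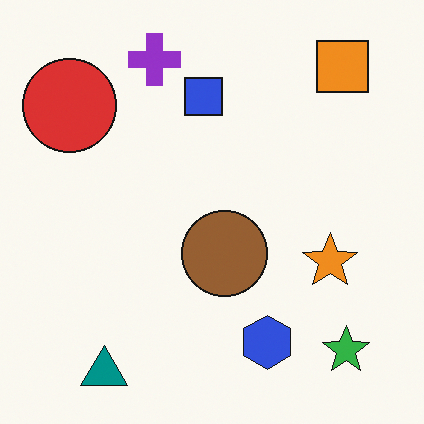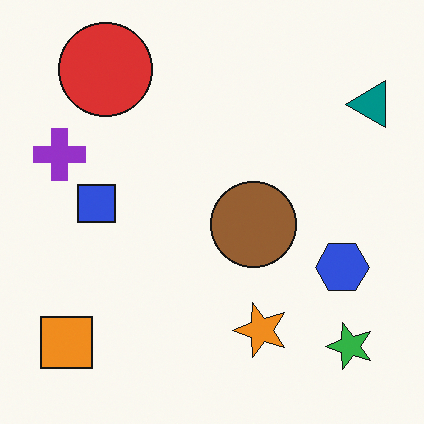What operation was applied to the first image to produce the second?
It was transposed (reflected across the top-left ↔ bottom-right diagonal).

Shapes have swapped their row and column positions — what was in the top-right is now in the bottom-left — a diagonal reflection.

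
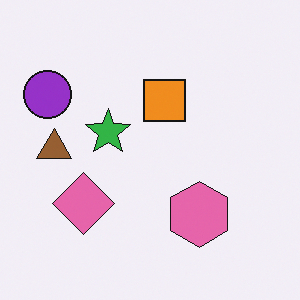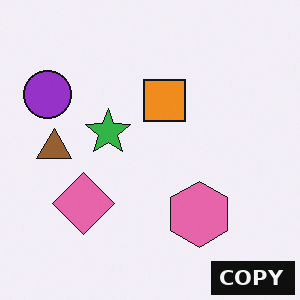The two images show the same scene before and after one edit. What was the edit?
It was watermarked with the text "COPY" in the lower-right corner.

A dark label reading "COPY" appears in the lower-right corner.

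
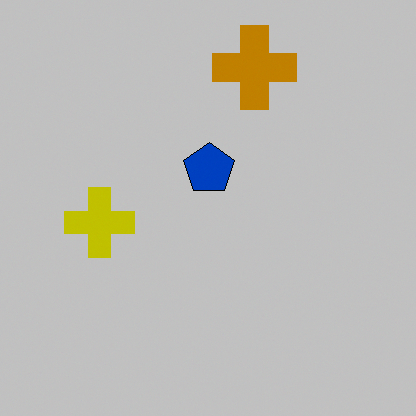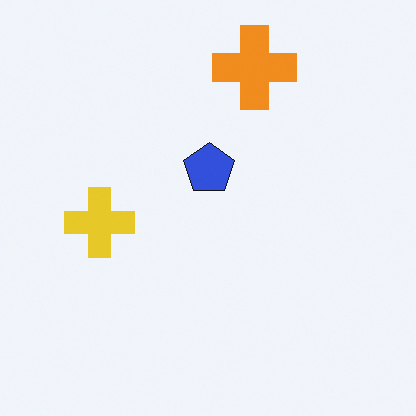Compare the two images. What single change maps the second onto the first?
The image was aggressively posterized.

Each flat color has snapped to a coarser quantized level — most visibly, the near-white background has dropped to a flat grey.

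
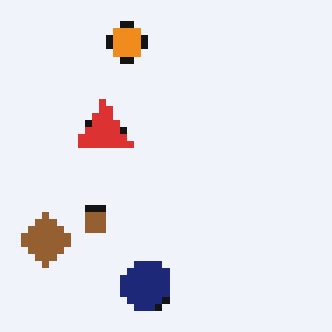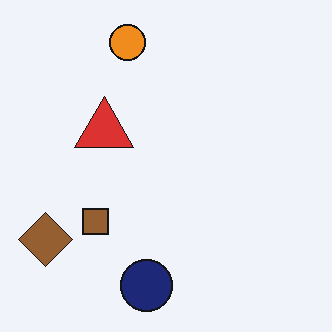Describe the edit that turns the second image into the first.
It was moderately pixelated.

Shapes are reduced to large square blocks; fine edges and outlines are lost — a downscale-then-upscale (mosaic) effect.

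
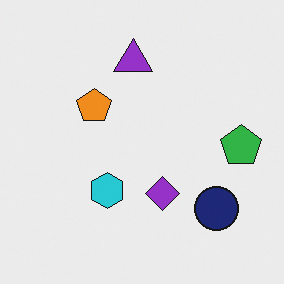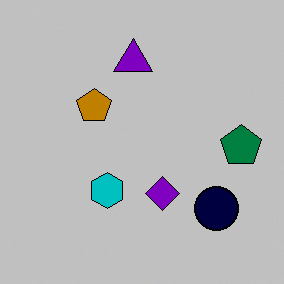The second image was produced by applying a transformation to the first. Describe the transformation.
Aggressively posterized.

Each flat color has snapped to a coarser quantized level — most visibly, the near-white background has dropped to a flat grey.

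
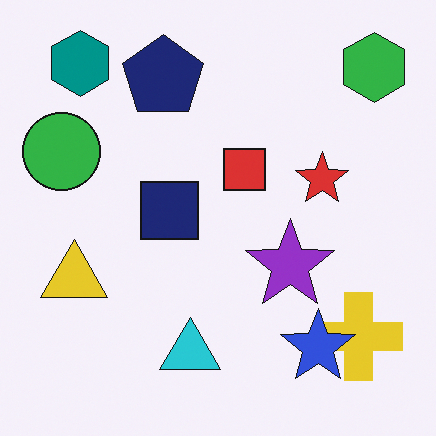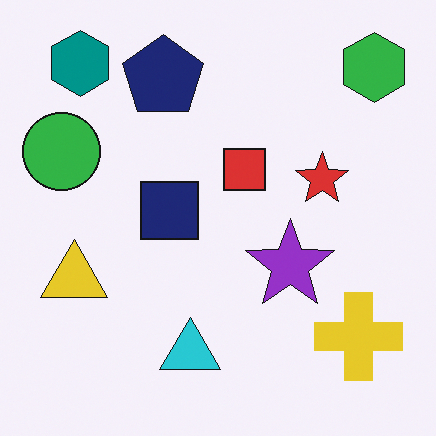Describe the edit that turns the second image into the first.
The transformation is: overlaid with an additional blue star.

A blue star appears in the first image that is absent from the second.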